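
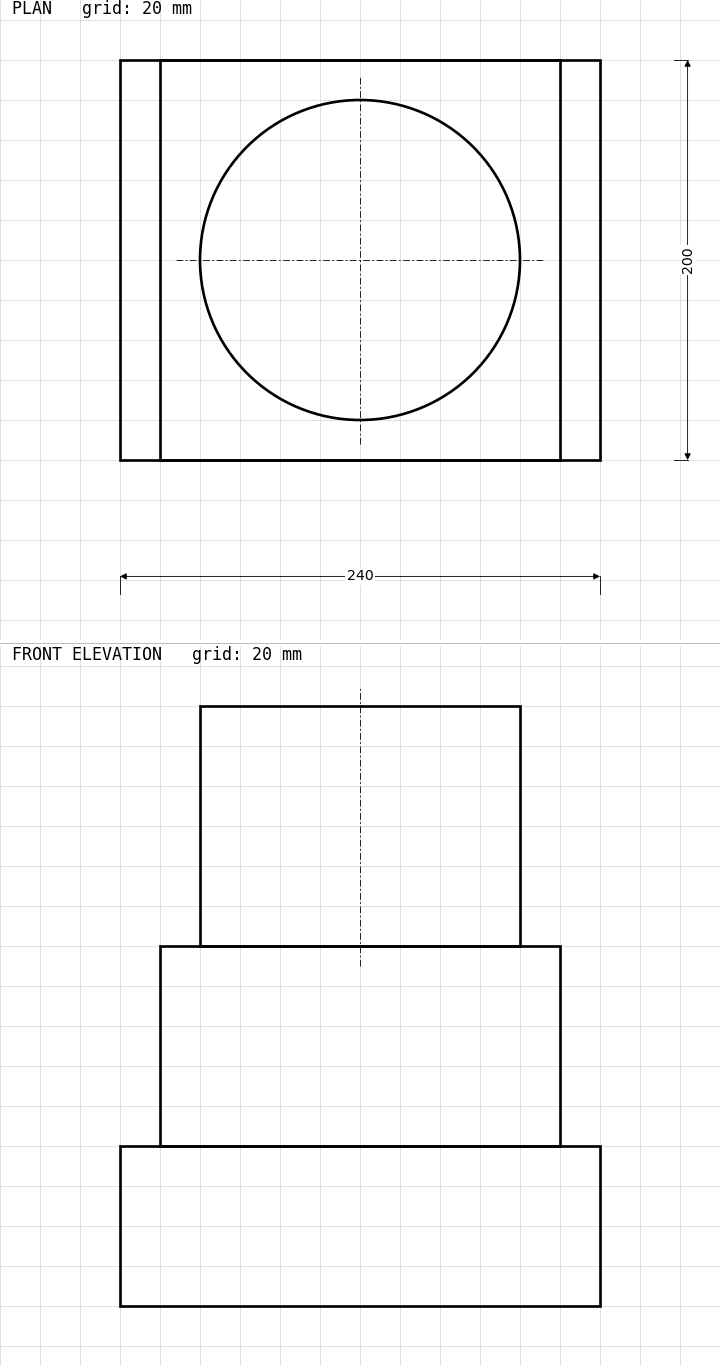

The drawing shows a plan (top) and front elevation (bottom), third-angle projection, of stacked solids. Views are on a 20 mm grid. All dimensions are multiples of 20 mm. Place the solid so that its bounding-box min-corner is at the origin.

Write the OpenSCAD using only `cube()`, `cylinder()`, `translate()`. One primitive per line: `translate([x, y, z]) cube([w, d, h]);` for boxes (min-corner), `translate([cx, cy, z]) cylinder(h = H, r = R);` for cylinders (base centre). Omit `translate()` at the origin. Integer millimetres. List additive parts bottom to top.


cube([240, 200, 80]);
translate([20, 0, 80]) cube([200, 200, 100]);
translate([120, 100, 180]) cylinder(h = 120, r = 80);


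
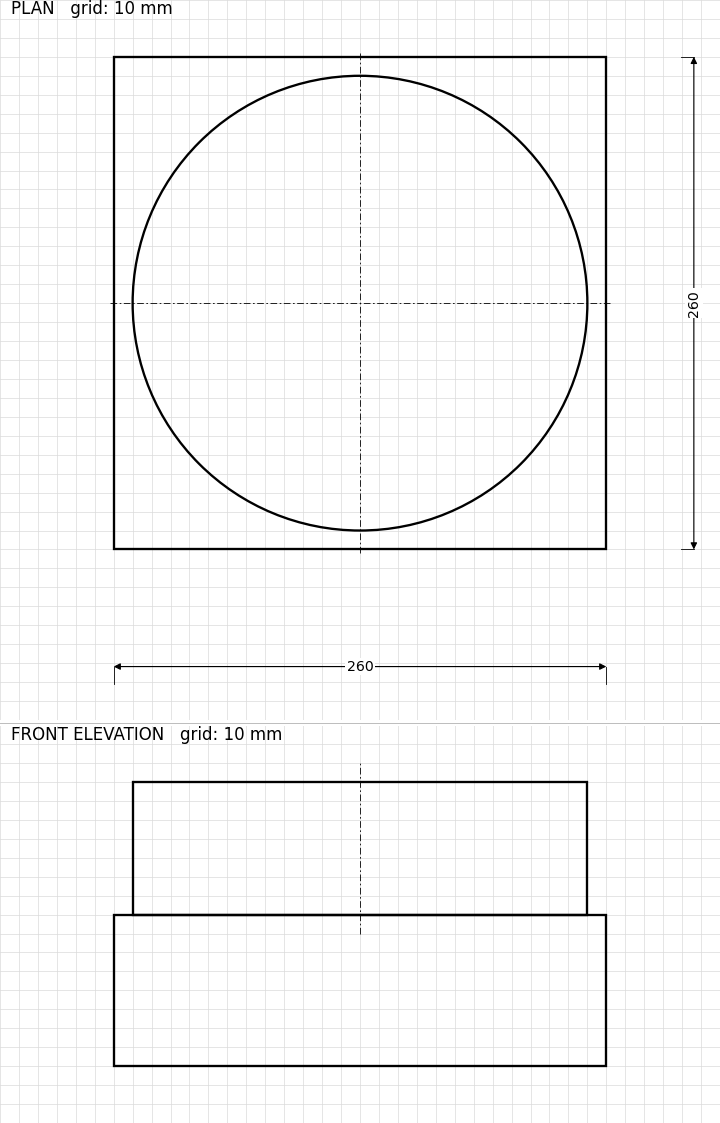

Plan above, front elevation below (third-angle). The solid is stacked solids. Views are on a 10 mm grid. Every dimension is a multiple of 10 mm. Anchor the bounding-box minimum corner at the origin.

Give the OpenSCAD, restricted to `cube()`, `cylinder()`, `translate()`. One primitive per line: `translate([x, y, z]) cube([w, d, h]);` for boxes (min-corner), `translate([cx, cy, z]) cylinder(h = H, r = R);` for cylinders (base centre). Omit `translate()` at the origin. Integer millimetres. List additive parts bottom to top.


cube([260, 260, 80]);
translate([130, 130, 80]) cylinder(h = 70, r = 120);


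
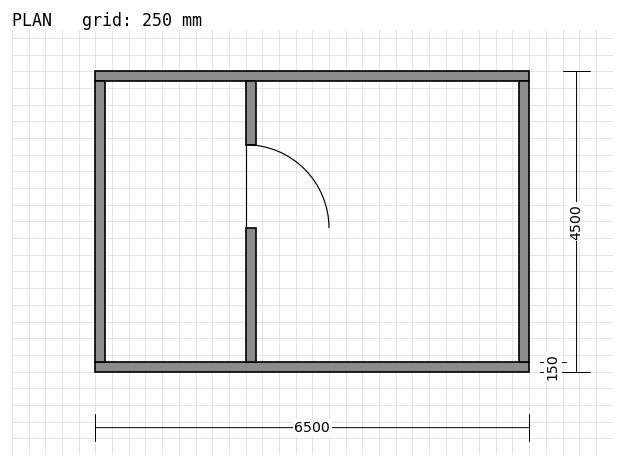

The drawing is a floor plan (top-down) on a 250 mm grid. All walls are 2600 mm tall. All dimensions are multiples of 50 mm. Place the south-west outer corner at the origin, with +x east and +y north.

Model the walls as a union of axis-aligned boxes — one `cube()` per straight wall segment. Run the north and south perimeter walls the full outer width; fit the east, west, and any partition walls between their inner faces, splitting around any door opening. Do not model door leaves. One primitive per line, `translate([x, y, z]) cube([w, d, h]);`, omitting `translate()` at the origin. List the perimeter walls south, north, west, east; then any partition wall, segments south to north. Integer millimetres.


cube([6500, 150, 2600]);
translate([0, 4350, 0]) cube([6500, 150, 2600]);
translate([0, 150, 0]) cube([150, 4200, 2600]);
translate([6350, 150, 0]) cube([150, 4200, 2600]);
translate([2250, 150, 0]) cube([150, 2000, 2600]);
translate([2250, 3400, 0]) cube([150, 950, 2600]);


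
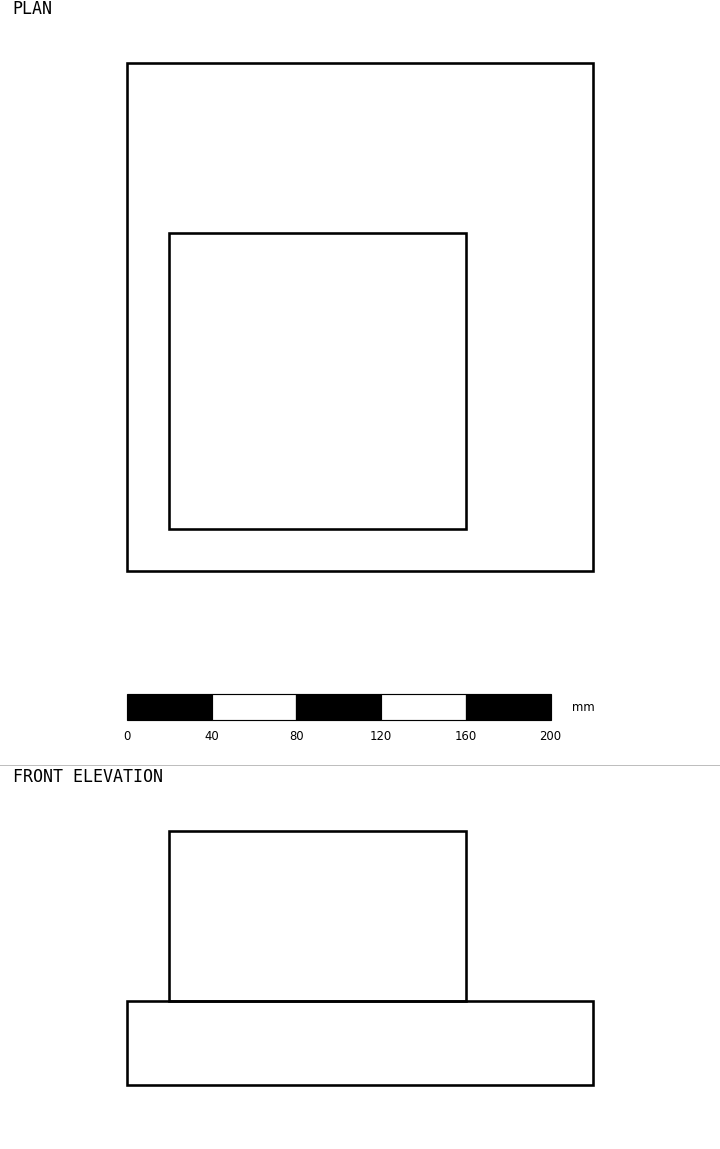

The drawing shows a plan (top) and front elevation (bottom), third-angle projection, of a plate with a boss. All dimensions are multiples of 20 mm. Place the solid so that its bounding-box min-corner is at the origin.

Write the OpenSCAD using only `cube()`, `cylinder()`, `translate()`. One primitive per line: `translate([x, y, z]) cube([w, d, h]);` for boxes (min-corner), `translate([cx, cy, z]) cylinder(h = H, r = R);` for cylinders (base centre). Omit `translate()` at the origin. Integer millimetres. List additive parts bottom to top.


cube([220, 240, 40]);
translate([20, 20, 40]) cube([140, 140, 80]);


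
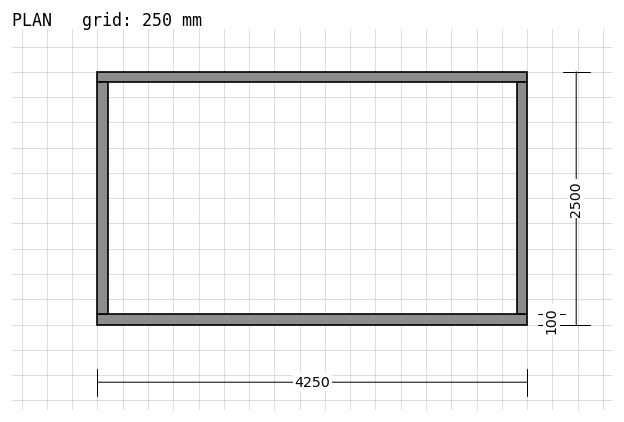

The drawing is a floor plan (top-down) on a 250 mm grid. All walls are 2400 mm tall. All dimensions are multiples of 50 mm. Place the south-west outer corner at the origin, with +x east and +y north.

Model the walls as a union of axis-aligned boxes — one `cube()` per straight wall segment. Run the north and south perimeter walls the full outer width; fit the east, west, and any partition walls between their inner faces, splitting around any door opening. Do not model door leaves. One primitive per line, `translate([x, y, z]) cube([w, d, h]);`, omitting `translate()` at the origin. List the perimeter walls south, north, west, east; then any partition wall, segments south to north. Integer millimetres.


cube([4250, 100, 2400]);
translate([0, 2400, 0]) cube([4250, 100, 2400]);
translate([0, 100, 0]) cube([100, 2300, 2400]);
translate([4150, 100, 0]) cube([100, 2300, 2400]);


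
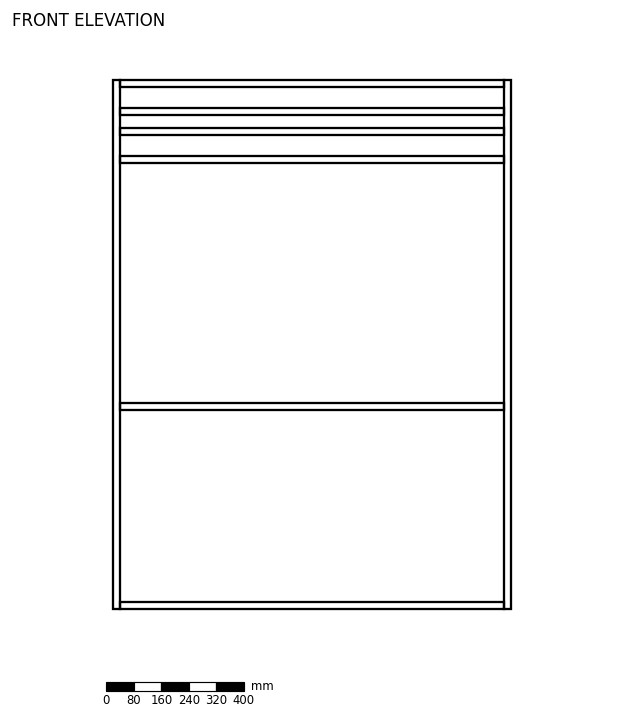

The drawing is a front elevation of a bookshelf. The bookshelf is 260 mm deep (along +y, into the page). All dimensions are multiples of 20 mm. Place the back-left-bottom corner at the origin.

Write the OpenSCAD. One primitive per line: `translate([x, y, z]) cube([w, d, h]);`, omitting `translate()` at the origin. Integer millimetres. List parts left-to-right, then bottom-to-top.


cube([20, 260, 1540]);
translate([20, 0, 0]) cube([1120, 260, 20]);
translate([20, 0, 580]) cube([1120, 260, 20]);
translate([20, 0, 1300]) cube([1120, 260, 20]);
translate([20, 0, 1380]) cube([1120, 260, 20]);
translate([20, 0, 1440]) cube([1120, 260, 20]);
translate([20, 0, 1520]) cube([1120, 260, 20]);
translate([1140, 0, 0]) cube([20, 260, 1540]);


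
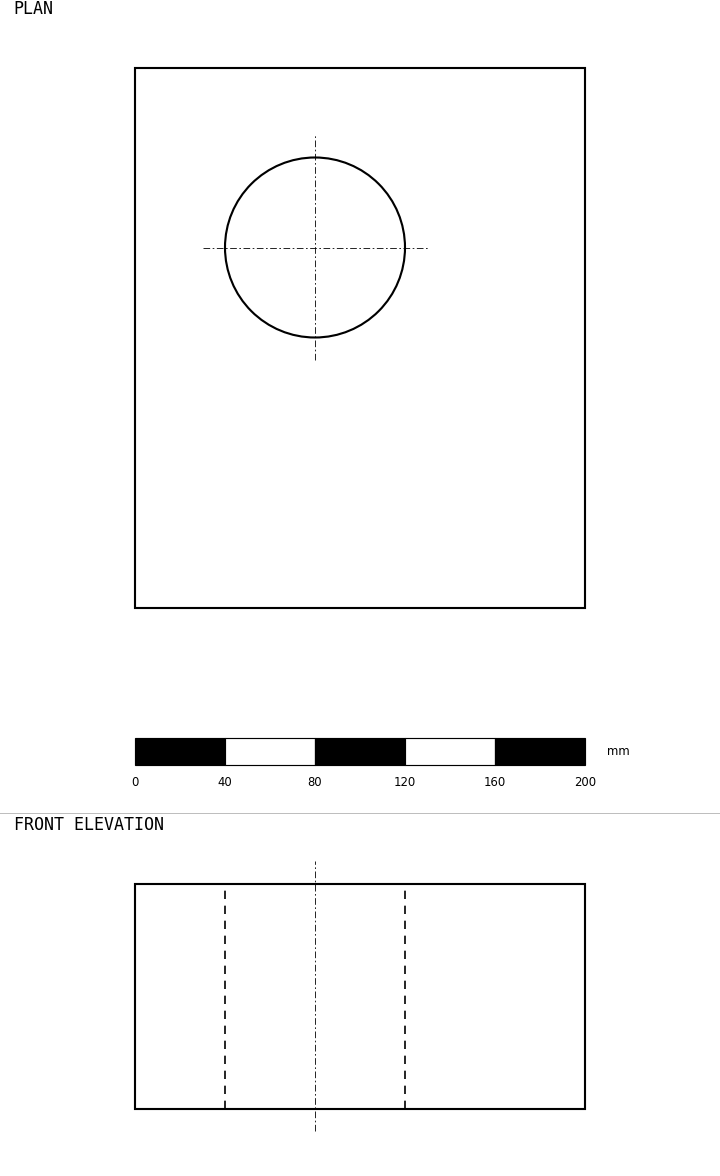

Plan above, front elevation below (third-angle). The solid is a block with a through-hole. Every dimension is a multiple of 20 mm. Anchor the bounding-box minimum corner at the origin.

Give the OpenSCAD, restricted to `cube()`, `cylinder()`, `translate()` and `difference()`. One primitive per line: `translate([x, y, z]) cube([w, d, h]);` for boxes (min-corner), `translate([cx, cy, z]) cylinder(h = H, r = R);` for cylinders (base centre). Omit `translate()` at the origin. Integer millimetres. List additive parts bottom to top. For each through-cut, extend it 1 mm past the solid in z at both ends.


difference() {
  cube([200, 240, 100]);
  translate([80, 160, -1]) cylinder(h = 102, r = 40);
}


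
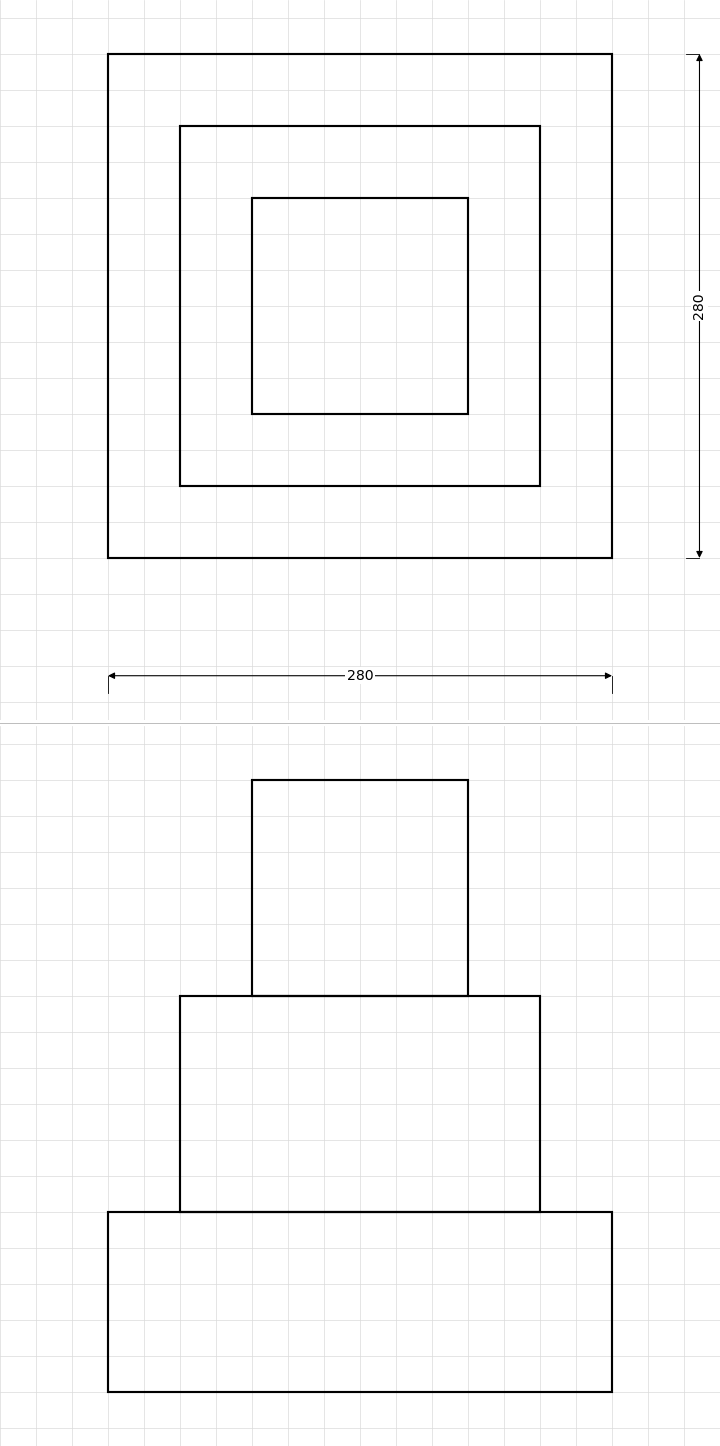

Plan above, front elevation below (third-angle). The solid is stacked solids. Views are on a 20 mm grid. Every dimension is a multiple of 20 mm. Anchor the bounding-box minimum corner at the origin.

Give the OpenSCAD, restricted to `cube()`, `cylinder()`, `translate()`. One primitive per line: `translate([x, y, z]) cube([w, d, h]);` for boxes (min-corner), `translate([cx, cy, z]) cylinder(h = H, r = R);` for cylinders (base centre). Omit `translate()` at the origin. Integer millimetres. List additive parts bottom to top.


cube([280, 280, 100]);
translate([40, 40, 100]) cube([200, 200, 120]);
translate([80, 80, 220]) cube([120, 120, 120]);


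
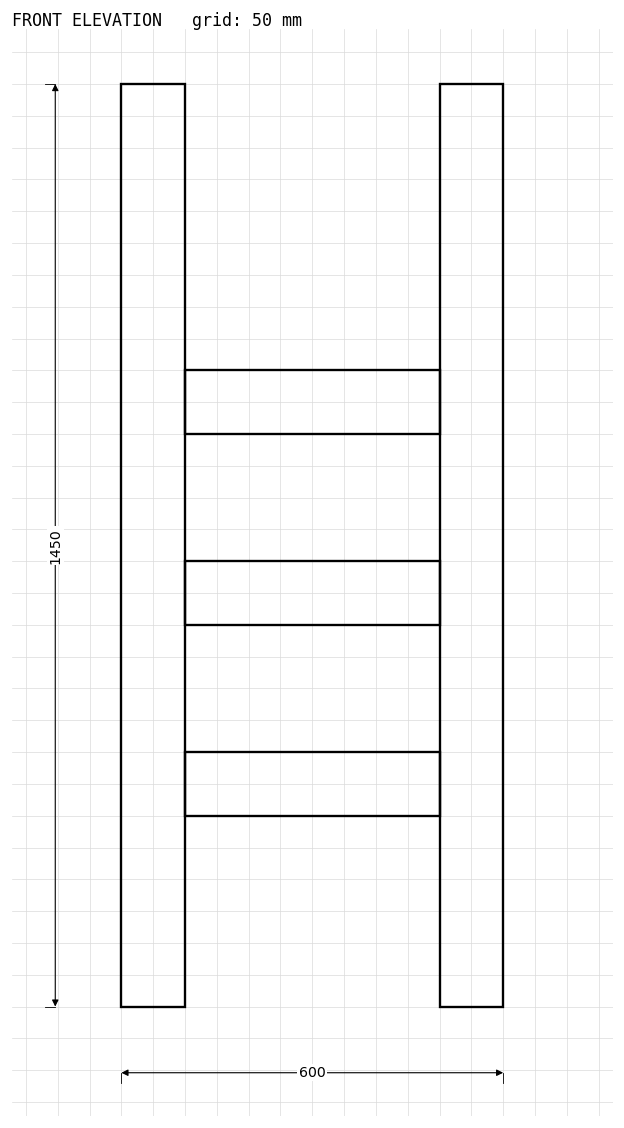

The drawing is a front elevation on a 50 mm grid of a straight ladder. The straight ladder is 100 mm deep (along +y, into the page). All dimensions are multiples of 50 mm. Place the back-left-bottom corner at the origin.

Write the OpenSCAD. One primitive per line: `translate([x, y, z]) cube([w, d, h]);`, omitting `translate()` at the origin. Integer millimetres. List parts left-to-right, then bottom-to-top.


cube([100, 100, 1450]);
translate([100, 0, 300]) cube([400, 100, 100]);
translate([100, 0, 600]) cube([400, 100, 100]);
translate([100, 0, 900]) cube([400, 100, 100]);
translate([500, 0, 0]) cube([100, 100, 1450]);


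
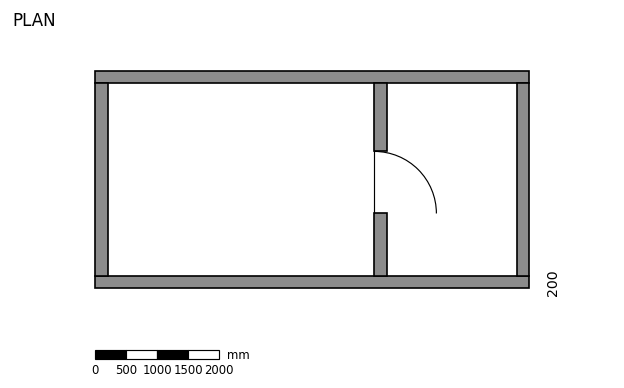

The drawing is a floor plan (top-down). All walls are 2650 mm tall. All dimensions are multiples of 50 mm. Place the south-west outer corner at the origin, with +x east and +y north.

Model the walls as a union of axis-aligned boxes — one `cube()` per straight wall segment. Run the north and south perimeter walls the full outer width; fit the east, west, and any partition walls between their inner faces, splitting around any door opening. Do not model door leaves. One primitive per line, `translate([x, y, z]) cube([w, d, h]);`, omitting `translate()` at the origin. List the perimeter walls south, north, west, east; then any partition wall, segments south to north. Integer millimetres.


cube([7000, 200, 2650]);
translate([0, 3300, 0]) cube([7000, 200, 2650]);
translate([0, 200, 0]) cube([200, 3100, 2650]);
translate([6800, 200, 0]) cube([200, 3100, 2650]);
translate([4500, 200, 0]) cube([200, 1000, 2650]);
translate([4500, 2200, 0]) cube([200, 1100, 2650]);


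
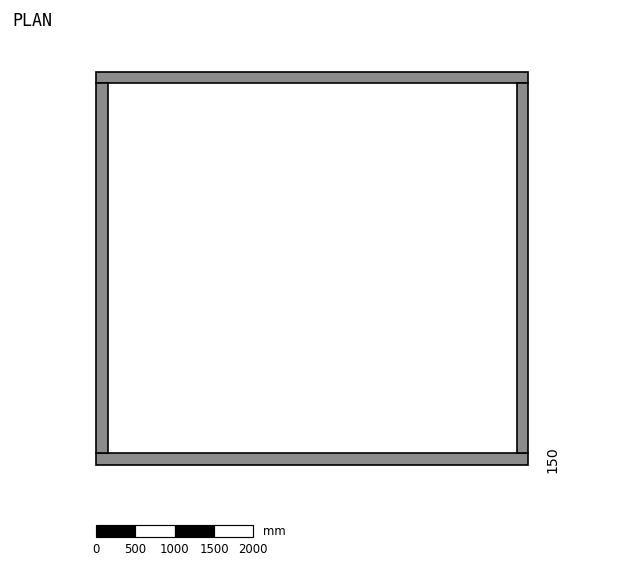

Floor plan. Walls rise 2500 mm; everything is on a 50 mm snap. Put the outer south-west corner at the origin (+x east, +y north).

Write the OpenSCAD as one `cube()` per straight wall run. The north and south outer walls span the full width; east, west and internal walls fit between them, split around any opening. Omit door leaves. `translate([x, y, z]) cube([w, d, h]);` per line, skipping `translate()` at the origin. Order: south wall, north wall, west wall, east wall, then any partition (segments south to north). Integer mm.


cube([5500, 150, 2500]);
translate([0, 4850, 0]) cube([5500, 150, 2500]);
translate([0, 150, 0]) cube([150, 4700, 2500]);
translate([5350, 150, 0]) cube([150, 4700, 2500]);


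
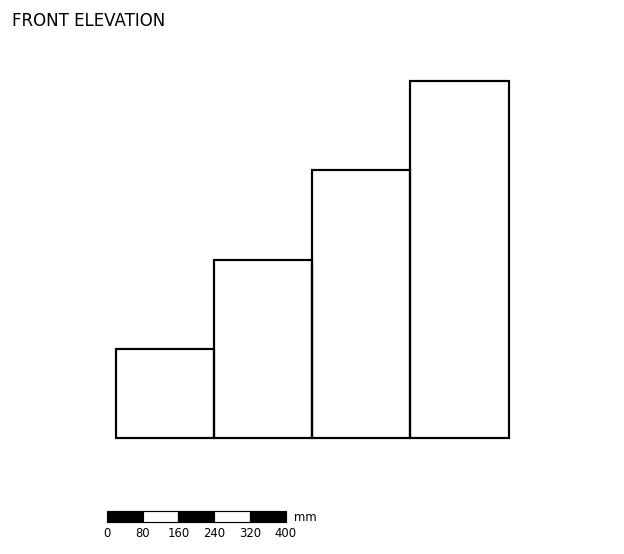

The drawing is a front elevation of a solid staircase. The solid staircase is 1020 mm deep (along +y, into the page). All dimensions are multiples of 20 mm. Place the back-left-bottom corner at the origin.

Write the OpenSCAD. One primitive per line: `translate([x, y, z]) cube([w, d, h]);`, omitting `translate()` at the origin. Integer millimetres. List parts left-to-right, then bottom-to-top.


cube([220, 1020, 200]);
translate([220, 0, 0]) cube([220, 1020, 400]);
translate([440, 0, 0]) cube([220, 1020, 600]);
translate([660, 0, 0]) cube([220, 1020, 800]);


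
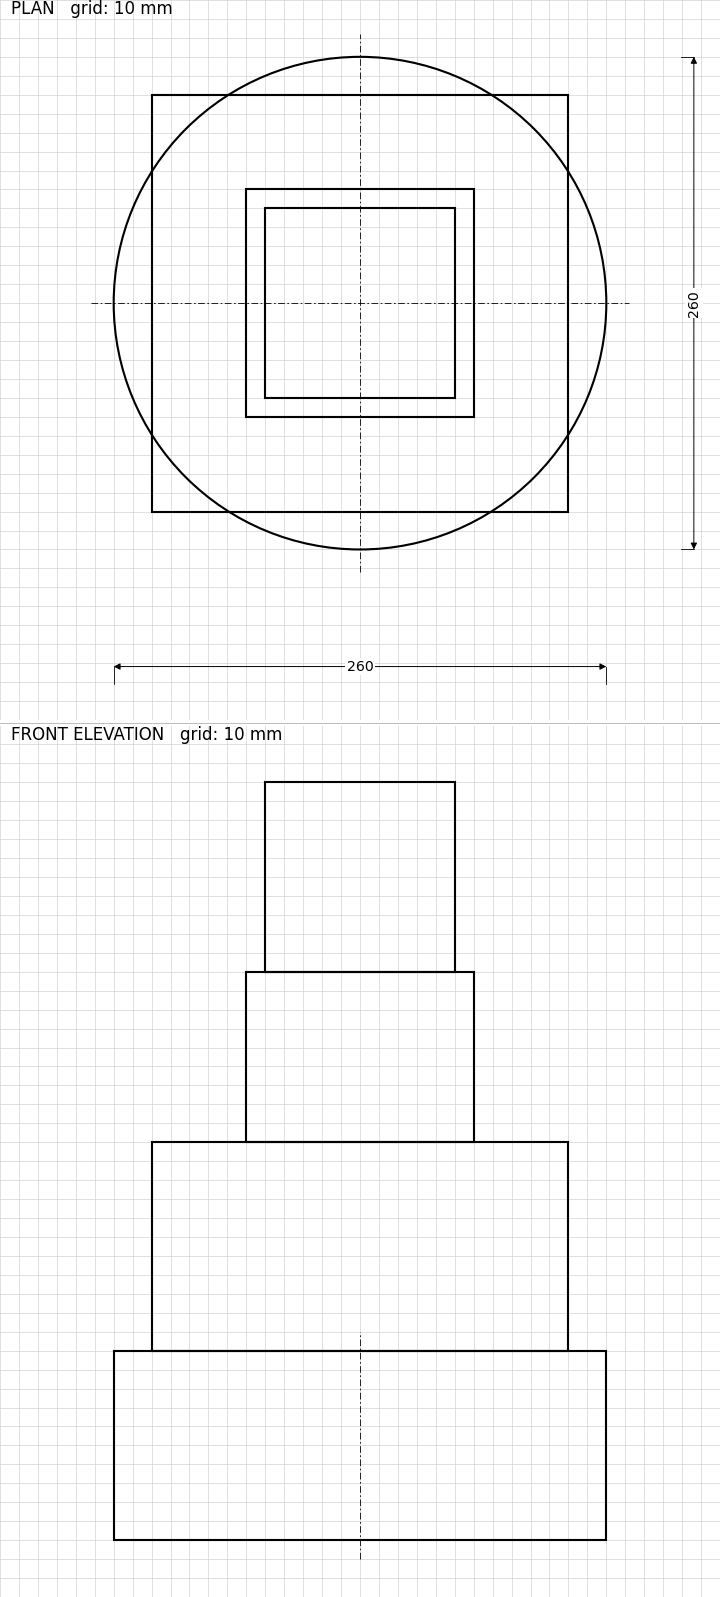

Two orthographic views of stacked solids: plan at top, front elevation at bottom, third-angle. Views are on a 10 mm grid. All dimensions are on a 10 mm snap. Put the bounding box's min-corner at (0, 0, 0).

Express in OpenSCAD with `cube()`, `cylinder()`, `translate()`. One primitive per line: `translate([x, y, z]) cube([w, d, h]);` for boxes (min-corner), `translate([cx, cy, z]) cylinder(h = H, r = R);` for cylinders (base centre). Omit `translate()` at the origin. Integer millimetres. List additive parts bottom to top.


translate([130, 130, 0]) cylinder(h = 100, r = 130);
translate([20, 20, 100]) cube([220, 220, 110]);
translate([70, 70, 210]) cube([120, 120, 90]);
translate([80, 80, 300]) cube([100, 100, 100]);


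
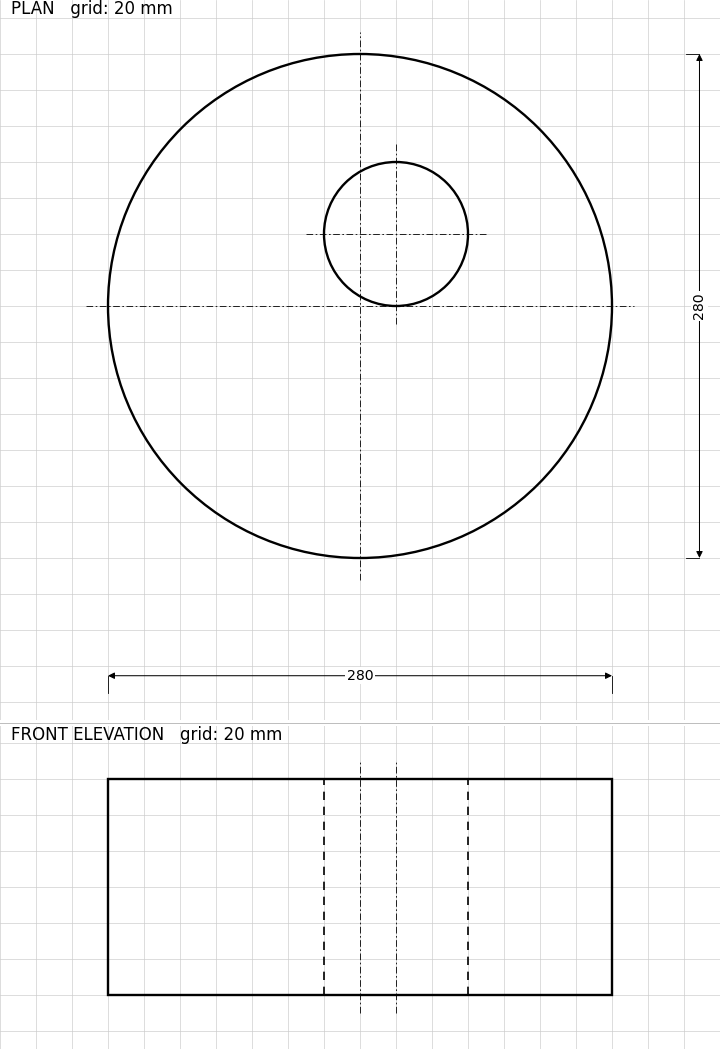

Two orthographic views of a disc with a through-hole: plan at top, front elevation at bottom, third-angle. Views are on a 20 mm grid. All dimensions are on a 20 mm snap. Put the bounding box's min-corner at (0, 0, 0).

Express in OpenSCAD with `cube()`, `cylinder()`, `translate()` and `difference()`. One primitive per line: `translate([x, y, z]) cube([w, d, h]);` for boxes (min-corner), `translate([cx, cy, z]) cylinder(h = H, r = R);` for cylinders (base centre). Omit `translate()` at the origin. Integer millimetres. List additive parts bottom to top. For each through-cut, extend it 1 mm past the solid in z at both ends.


difference() {
  translate([140, 140, 0]) cylinder(h = 120, r = 140);
  translate([160, 180, -1]) cylinder(h = 122, r = 40);
}


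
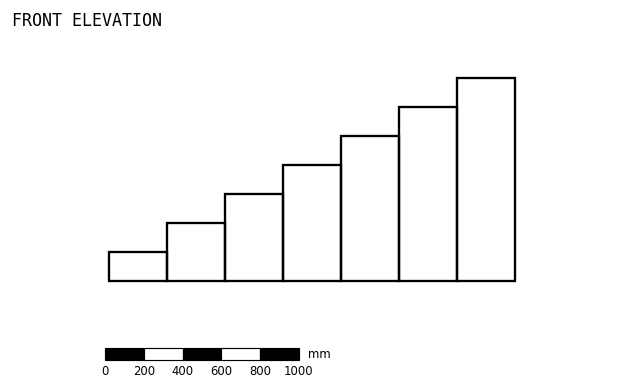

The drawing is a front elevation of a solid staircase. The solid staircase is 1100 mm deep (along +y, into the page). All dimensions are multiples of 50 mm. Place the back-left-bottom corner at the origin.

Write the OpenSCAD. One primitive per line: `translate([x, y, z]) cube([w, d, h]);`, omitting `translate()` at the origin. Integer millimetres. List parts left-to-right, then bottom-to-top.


cube([300, 1100, 150]);
translate([300, 0, 0]) cube([300, 1100, 300]);
translate([600, 0, 0]) cube([300, 1100, 450]);
translate([900, 0, 0]) cube([300, 1100, 600]);
translate([1200, 0, 0]) cube([300, 1100, 750]);
translate([1500, 0, 0]) cube([300, 1100, 900]);
translate([1800, 0, 0]) cube([300, 1100, 1050]);


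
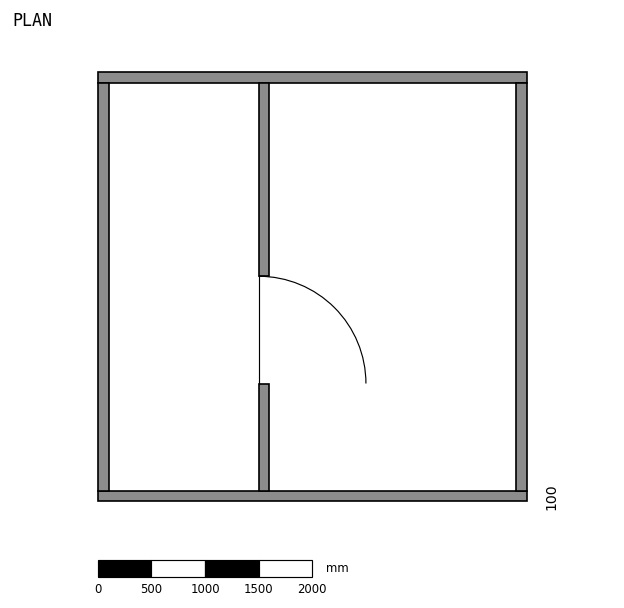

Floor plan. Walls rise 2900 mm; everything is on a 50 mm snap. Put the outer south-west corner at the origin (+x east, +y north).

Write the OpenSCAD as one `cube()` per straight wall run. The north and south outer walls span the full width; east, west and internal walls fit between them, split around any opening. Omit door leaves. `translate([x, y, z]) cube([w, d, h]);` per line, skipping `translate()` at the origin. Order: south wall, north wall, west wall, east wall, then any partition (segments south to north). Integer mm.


cube([4000, 100, 2900]);
translate([0, 3900, 0]) cube([4000, 100, 2900]);
translate([0, 100, 0]) cube([100, 3800, 2900]);
translate([3900, 100, 0]) cube([100, 3800, 2900]);
translate([1500, 100, 0]) cube([100, 1000, 2900]);
translate([1500, 2100, 0]) cube([100, 1800, 2900]);


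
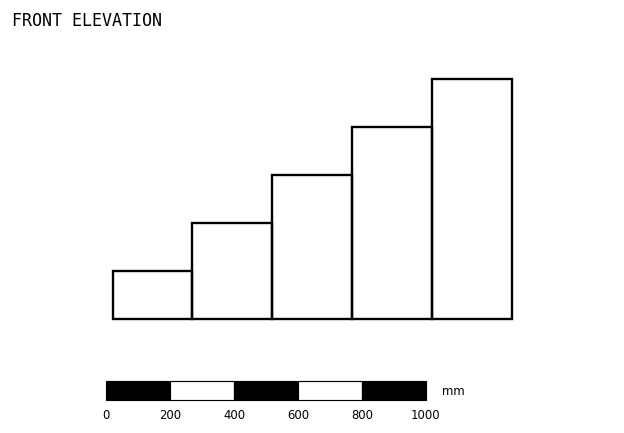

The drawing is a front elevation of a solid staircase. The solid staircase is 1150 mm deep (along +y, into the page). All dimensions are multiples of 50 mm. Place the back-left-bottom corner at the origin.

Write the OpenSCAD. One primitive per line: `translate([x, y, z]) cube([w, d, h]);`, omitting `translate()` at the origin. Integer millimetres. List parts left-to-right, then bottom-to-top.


cube([250, 1150, 150]);
translate([250, 0, 0]) cube([250, 1150, 300]);
translate([500, 0, 0]) cube([250, 1150, 450]);
translate([750, 0, 0]) cube([250, 1150, 600]);
translate([1000, 0, 0]) cube([250, 1150, 750]);


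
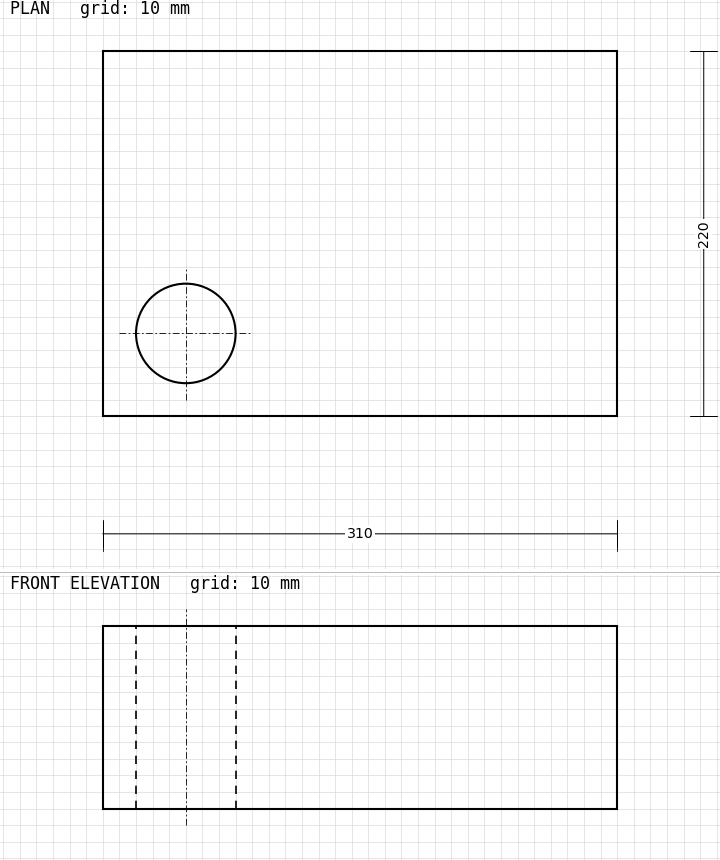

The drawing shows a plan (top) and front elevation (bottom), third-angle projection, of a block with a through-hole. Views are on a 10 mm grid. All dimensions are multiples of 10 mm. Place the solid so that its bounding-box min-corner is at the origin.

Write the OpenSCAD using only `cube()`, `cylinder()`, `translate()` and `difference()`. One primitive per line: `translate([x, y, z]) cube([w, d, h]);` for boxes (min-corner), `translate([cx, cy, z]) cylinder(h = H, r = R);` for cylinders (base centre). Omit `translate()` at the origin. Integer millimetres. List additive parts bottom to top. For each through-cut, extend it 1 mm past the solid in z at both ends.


difference() {
  cube([310, 220, 110]);
  translate([50, 50, -1]) cylinder(h = 112, r = 30);
}


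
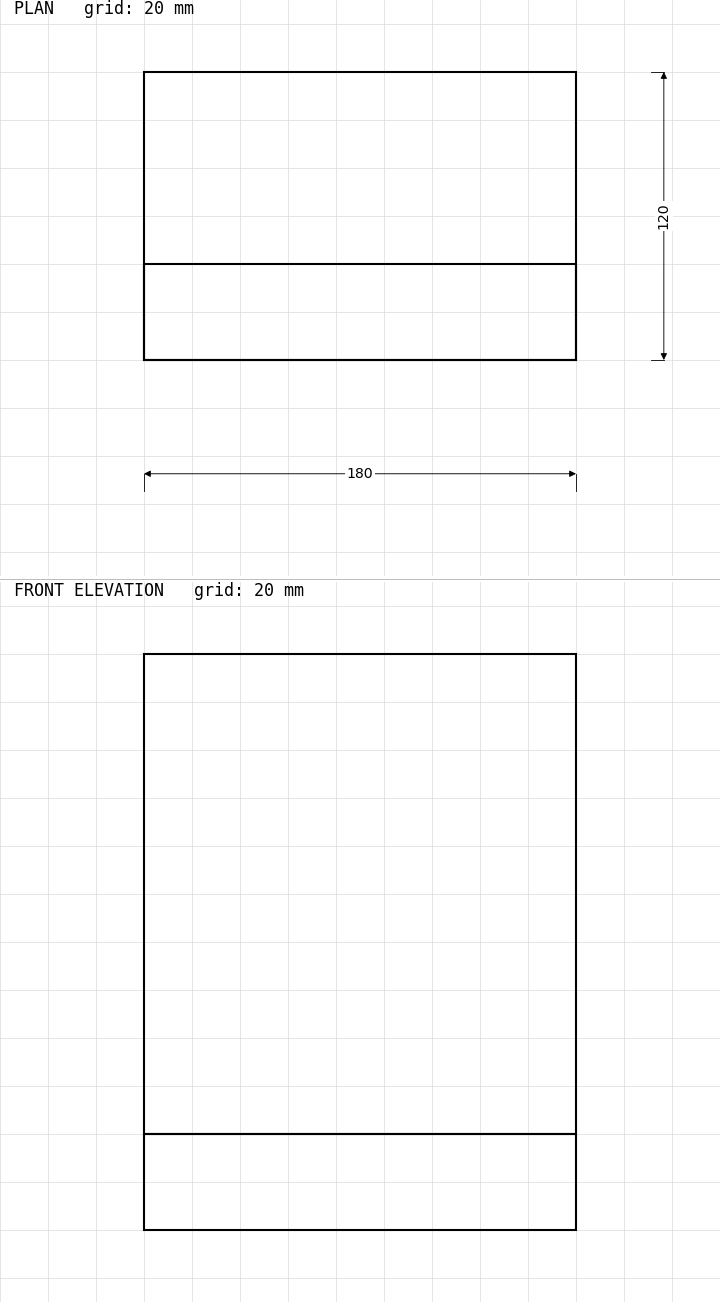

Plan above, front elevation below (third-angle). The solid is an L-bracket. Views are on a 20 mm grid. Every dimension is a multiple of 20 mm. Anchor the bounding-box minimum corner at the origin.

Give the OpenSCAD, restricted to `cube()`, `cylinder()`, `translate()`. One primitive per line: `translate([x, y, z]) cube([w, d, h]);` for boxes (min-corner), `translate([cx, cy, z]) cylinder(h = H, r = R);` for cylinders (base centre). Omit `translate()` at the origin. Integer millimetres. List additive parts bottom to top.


cube([180, 120, 40]);
translate([0, 0, 40]) cube([180, 40, 200]);


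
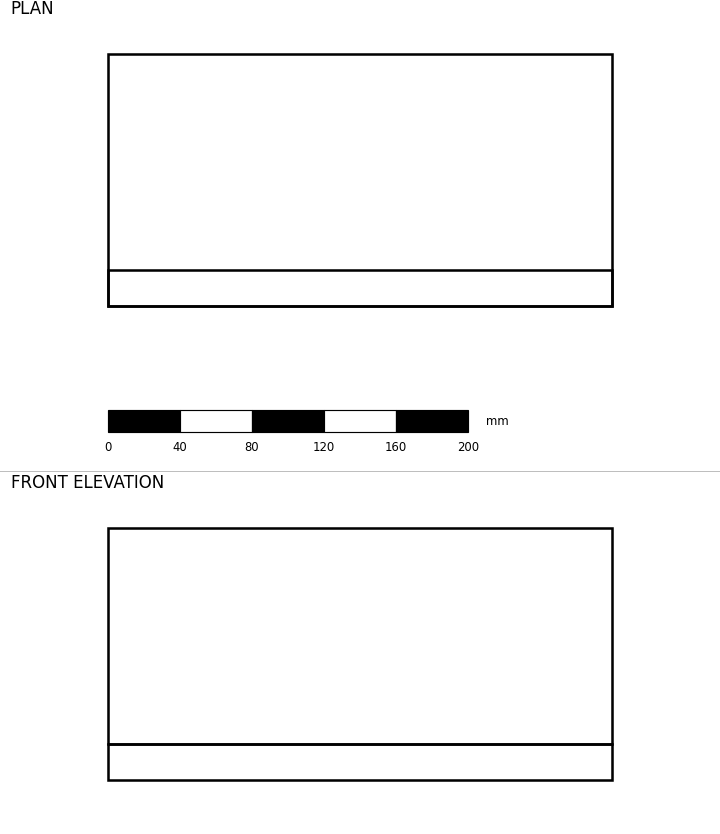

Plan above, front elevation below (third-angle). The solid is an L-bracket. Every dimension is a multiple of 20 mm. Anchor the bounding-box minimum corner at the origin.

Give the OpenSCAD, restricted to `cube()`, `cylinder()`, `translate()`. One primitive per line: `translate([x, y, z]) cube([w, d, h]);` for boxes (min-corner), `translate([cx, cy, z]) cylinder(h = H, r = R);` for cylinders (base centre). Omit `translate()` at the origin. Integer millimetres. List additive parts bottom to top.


cube([280, 140, 20]);
translate([0, 0, 20]) cube([280, 20, 120]);


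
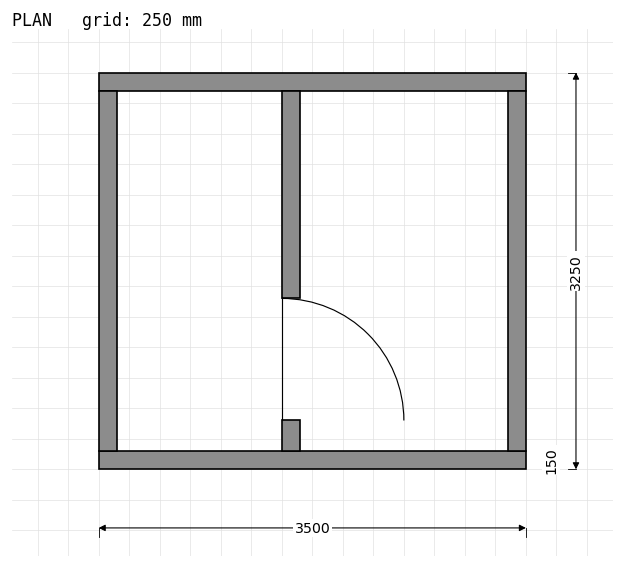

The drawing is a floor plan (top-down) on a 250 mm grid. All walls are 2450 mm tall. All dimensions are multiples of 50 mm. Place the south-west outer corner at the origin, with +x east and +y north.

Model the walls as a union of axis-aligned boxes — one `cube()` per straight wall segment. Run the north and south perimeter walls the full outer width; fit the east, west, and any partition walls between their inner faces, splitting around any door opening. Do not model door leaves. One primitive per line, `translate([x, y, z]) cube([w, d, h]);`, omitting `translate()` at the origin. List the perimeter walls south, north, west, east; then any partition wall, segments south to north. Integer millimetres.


cube([3500, 150, 2450]);
translate([0, 3100, 0]) cube([3500, 150, 2450]);
translate([0, 150, 0]) cube([150, 2950, 2450]);
translate([3350, 150, 0]) cube([150, 2950, 2450]);
translate([1500, 150, 0]) cube([150, 250, 2450]);
translate([1500, 1400, 0]) cube([150, 1700, 2450]);


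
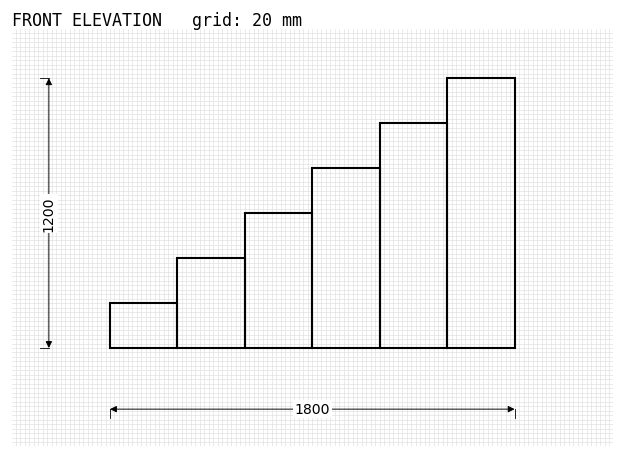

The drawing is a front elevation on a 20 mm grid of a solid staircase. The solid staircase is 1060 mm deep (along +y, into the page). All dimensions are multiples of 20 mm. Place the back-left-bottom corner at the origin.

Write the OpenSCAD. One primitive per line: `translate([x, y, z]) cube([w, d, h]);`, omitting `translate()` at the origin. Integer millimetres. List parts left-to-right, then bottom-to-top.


cube([300, 1060, 200]);
translate([300, 0, 0]) cube([300, 1060, 400]);
translate([600, 0, 0]) cube([300, 1060, 600]);
translate([900, 0, 0]) cube([300, 1060, 800]);
translate([1200, 0, 0]) cube([300, 1060, 1000]);
translate([1500, 0, 0]) cube([300, 1060, 1200]);


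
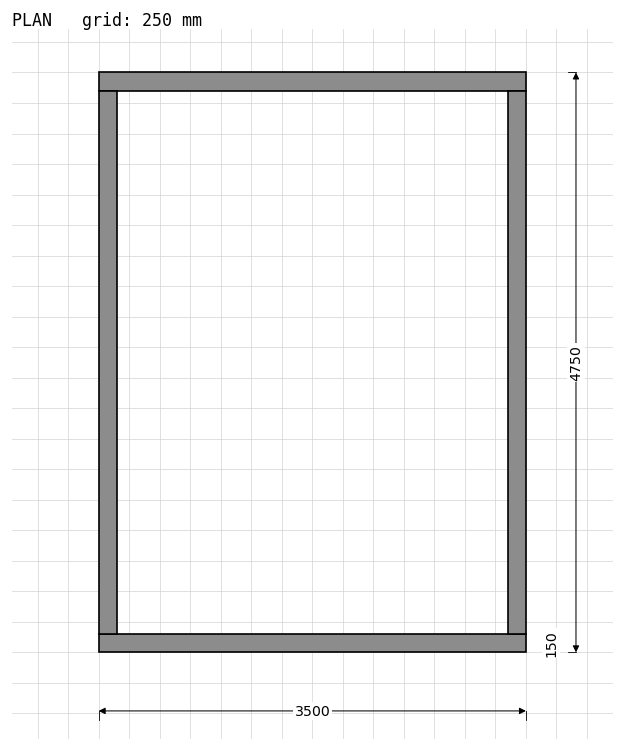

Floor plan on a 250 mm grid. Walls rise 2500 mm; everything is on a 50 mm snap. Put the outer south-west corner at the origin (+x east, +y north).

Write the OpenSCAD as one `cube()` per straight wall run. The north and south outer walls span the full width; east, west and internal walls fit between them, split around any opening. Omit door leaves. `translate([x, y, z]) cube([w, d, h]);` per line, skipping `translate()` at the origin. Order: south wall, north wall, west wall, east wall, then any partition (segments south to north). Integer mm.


cube([3500, 150, 2500]);
translate([0, 4600, 0]) cube([3500, 150, 2500]);
translate([0, 150, 0]) cube([150, 4450, 2500]);
translate([3350, 150, 0]) cube([150, 4450, 2500]);


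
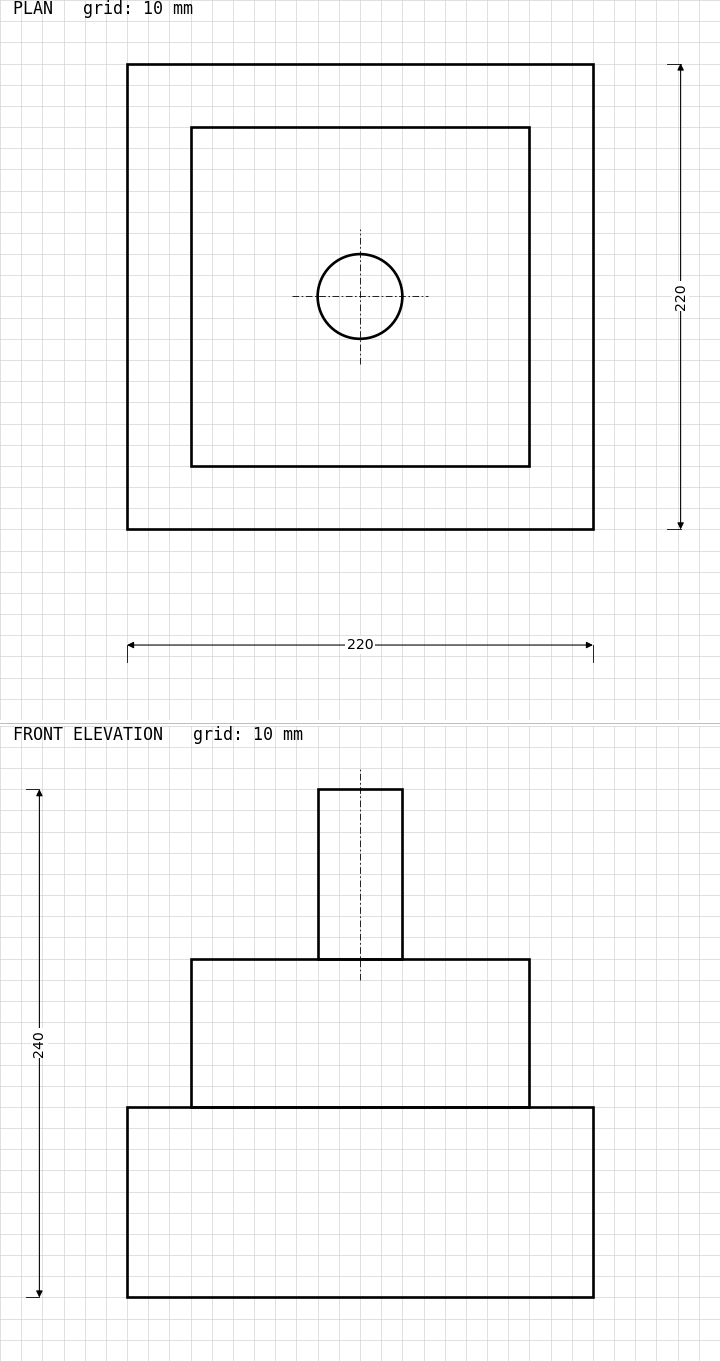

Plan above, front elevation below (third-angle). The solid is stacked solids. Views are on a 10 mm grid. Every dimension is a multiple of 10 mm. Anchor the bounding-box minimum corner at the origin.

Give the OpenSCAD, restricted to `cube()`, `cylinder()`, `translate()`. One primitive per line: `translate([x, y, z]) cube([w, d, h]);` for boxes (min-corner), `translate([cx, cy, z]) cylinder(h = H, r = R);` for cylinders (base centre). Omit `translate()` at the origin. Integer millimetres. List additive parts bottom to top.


cube([220, 220, 90]);
translate([30, 30, 90]) cube([160, 160, 70]);
translate([110, 110, 160]) cylinder(h = 80, r = 20);


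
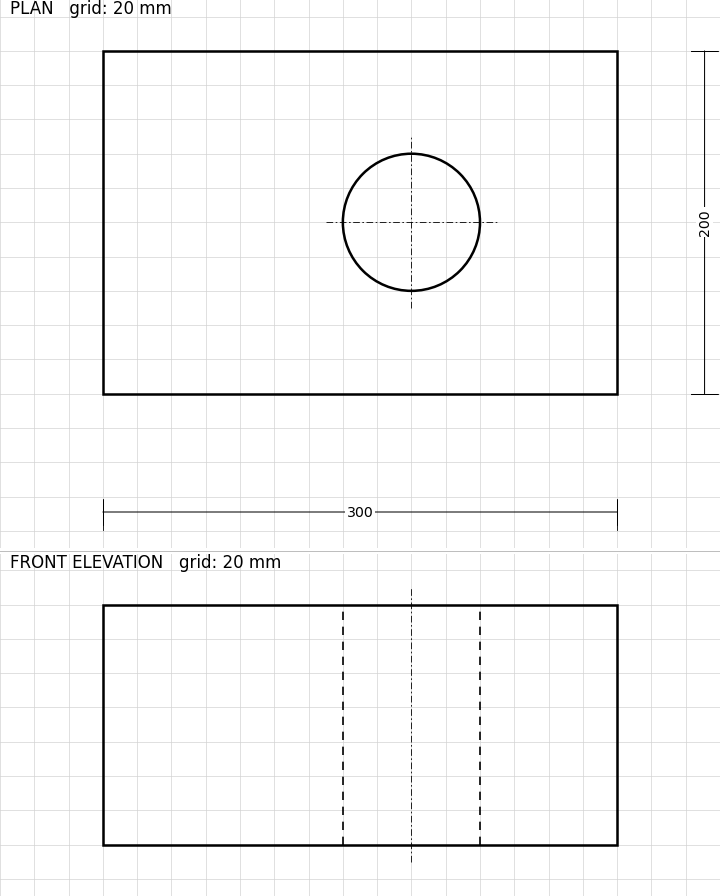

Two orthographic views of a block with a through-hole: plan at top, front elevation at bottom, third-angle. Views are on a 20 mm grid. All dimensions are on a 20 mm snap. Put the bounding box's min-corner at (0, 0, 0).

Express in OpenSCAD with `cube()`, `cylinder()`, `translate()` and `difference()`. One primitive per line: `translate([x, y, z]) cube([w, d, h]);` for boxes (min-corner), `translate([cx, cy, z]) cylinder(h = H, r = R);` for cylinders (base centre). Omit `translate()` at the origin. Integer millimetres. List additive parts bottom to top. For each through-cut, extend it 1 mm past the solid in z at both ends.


difference() {
  cube([300, 200, 140]);
  translate([180, 100, -1]) cylinder(h = 142, r = 40);
}


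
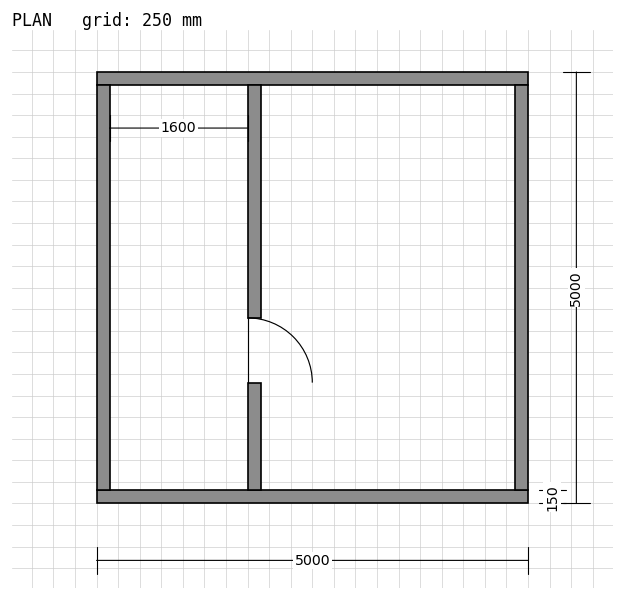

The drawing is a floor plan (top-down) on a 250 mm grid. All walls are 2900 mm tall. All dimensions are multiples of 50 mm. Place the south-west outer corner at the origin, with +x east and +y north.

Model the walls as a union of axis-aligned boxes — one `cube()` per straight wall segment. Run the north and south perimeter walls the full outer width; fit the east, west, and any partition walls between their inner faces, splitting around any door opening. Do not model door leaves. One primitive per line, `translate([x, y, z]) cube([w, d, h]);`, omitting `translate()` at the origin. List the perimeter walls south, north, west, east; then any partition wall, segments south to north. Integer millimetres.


cube([5000, 150, 2900]);
translate([0, 4850, 0]) cube([5000, 150, 2900]);
translate([0, 150, 0]) cube([150, 4700, 2900]);
translate([4850, 150, 0]) cube([150, 4700, 2900]);
translate([1750, 150, 0]) cube([150, 1250, 2900]);
translate([1750, 2150, 0]) cube([150, 2700, 2900]);


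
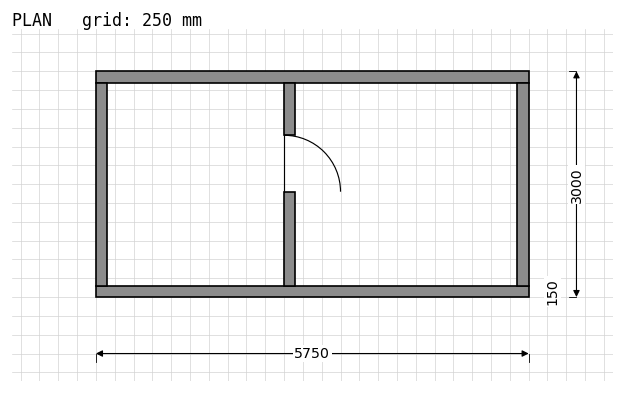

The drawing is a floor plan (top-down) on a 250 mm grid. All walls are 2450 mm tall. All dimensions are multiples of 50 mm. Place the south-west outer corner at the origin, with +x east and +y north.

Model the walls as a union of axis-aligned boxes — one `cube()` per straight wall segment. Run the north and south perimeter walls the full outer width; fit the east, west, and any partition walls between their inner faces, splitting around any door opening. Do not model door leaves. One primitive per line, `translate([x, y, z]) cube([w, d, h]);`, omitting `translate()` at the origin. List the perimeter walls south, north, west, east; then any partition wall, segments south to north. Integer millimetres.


cube([5750, 150, 2450]);
translate([0, 2850, 0]) cube([5750, 150, 2450]);
translate([0, 150, 0]) cube([150, 2700, 2450]);
translate([5600, 150, 0]) cube([150, 2700, 2450]);
translate([2500, 150, 0]) cube([150, 1250, 2450]);
translate([2500, 2150, 0]) cube([150, 700, 2450]);


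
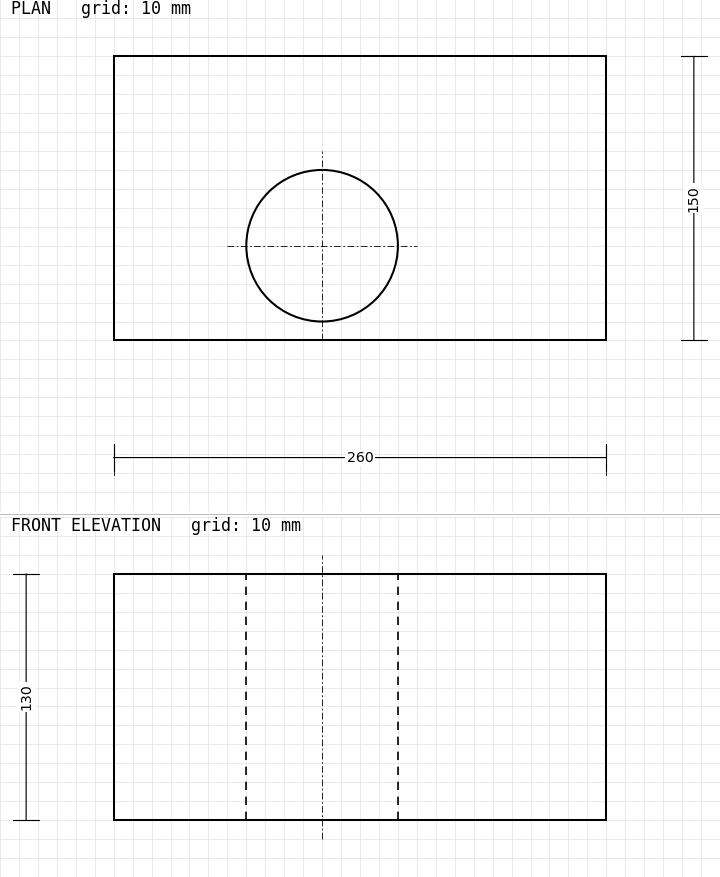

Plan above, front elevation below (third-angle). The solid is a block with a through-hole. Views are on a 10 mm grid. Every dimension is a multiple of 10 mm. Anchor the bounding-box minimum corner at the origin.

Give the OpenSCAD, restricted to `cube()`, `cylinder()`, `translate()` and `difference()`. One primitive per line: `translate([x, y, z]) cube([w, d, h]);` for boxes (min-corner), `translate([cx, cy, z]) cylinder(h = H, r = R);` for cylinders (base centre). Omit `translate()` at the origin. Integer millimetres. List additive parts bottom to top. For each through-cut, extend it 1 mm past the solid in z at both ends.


difference() {
  cube([260, 150, 130]);
  translate([110, 50, -1]) cylinder(h = 132, r = 40);
}


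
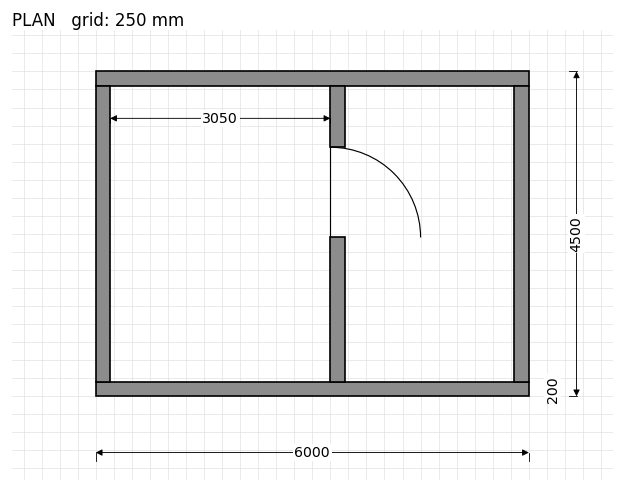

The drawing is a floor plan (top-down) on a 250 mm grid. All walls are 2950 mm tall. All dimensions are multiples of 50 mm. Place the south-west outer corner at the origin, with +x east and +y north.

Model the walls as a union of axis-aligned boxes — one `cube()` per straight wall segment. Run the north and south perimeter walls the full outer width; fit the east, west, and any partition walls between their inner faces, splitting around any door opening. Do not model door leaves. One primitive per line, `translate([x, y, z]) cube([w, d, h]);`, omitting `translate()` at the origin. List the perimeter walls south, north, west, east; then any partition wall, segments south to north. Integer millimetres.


cube([6000, 200, 2950]);
translate([0, 4300, 0]) cube([6000, 200, 2950]);
translate([0, 200, 0]) cube([200, 4100, 2950]);
translate([5800, 200, 0]) cube([200, 4100, 2950]);
translate([3250, 200, 0]) cube([200, 2000, 2950]);
translate([3250, 3450, 0]) cube([200, 850, 2950]);


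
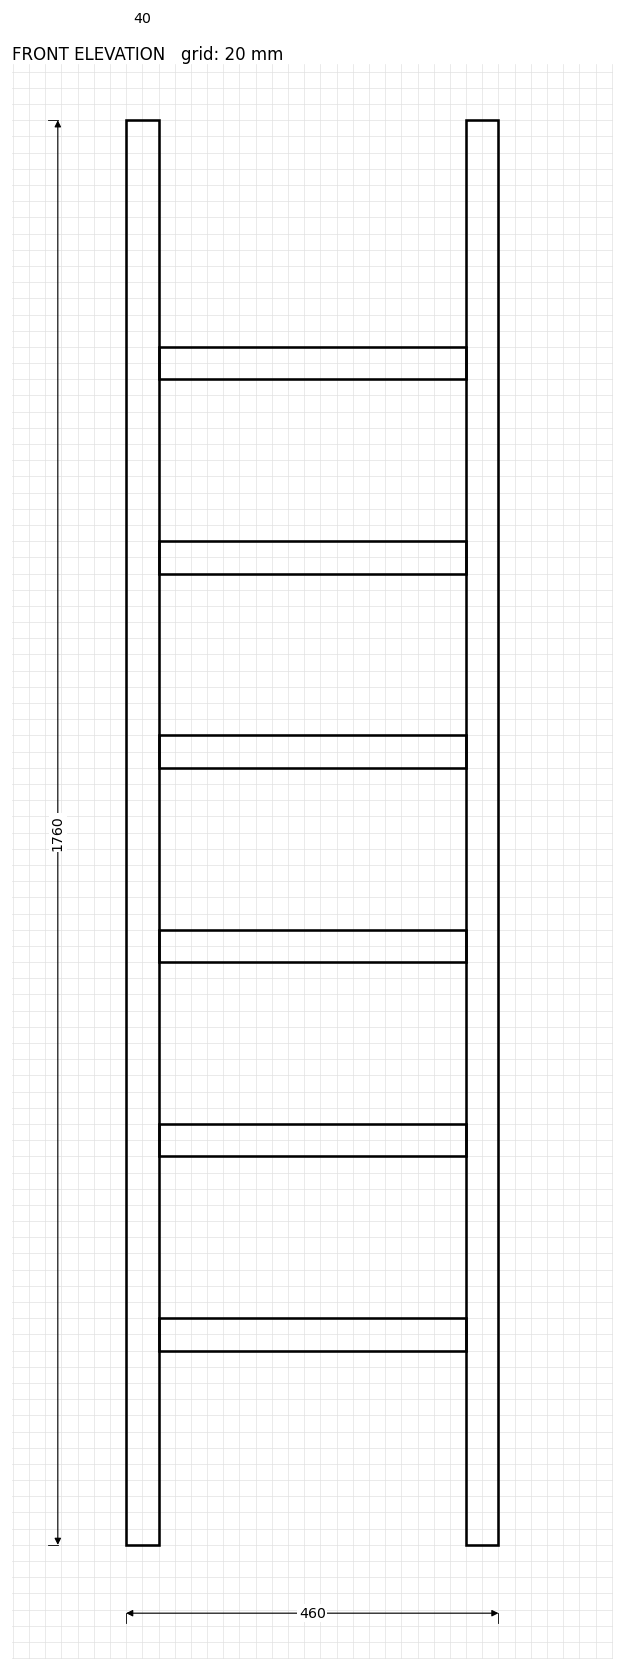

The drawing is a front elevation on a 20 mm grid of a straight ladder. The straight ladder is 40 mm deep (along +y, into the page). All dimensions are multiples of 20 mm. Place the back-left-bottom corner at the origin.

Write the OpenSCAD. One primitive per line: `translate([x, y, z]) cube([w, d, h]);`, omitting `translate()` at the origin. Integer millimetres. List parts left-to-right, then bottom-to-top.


cube([40, 40, 1760]);
translate([40, 0, 240]) cube([380, 40, 40]);
translate([40, 0, 480]) cube([380, 40, 40]);
translate([40, 0, 720]) cube([380, 40, 40]);
translate([40, 0, 960]) cube([380, 40, 40]);
translate([40, 0, 1200]) cube([380, 40, 40]);
translate([40, 0, 1440]) cube([380, 40, 40]);
translate([420, 0, 0]) cube([40, 40, 1760]);


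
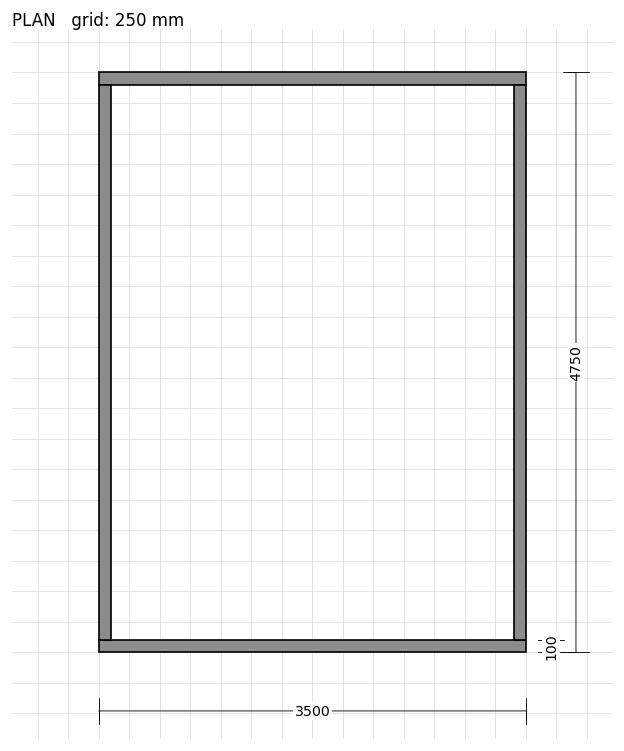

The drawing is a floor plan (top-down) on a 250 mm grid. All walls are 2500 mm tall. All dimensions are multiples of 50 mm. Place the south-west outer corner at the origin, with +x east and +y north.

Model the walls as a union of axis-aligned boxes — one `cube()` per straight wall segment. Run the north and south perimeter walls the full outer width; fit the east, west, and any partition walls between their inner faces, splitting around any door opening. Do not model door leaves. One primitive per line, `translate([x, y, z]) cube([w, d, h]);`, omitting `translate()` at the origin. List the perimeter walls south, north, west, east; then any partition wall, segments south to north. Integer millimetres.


cube([3500, 100, 2500]);
translate([0, 4650, 0]) cube([3500, 100, 2500]);
translate([0, 100, 0]) cube([100, 4550, 2500]);
translate([3400, 100, 0]) cube([100, 4550, 2500]);


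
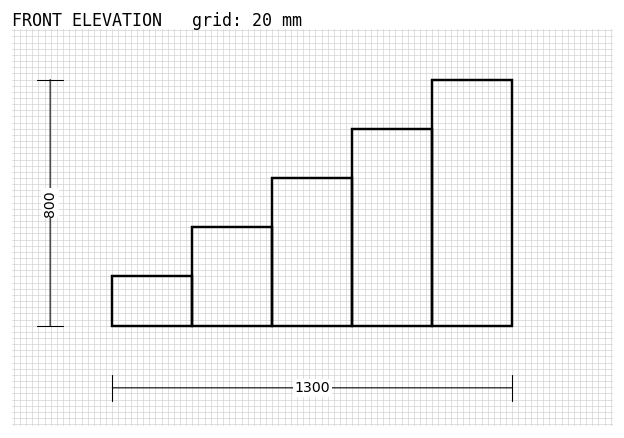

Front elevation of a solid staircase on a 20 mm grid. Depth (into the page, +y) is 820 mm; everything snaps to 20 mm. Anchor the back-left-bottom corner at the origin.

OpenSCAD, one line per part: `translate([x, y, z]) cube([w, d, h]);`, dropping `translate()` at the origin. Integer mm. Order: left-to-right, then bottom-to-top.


cube([260, 820, 160]);
translate([260, 0, 0]) cube([260, 820, 320]);
translate([520, 0, 0]) cube([260, 820, 480]);
translate([780, 0, 0]) cube([260, 820, 640]);
translate([1040, 0, 0]) cube([260, 820, 800]);


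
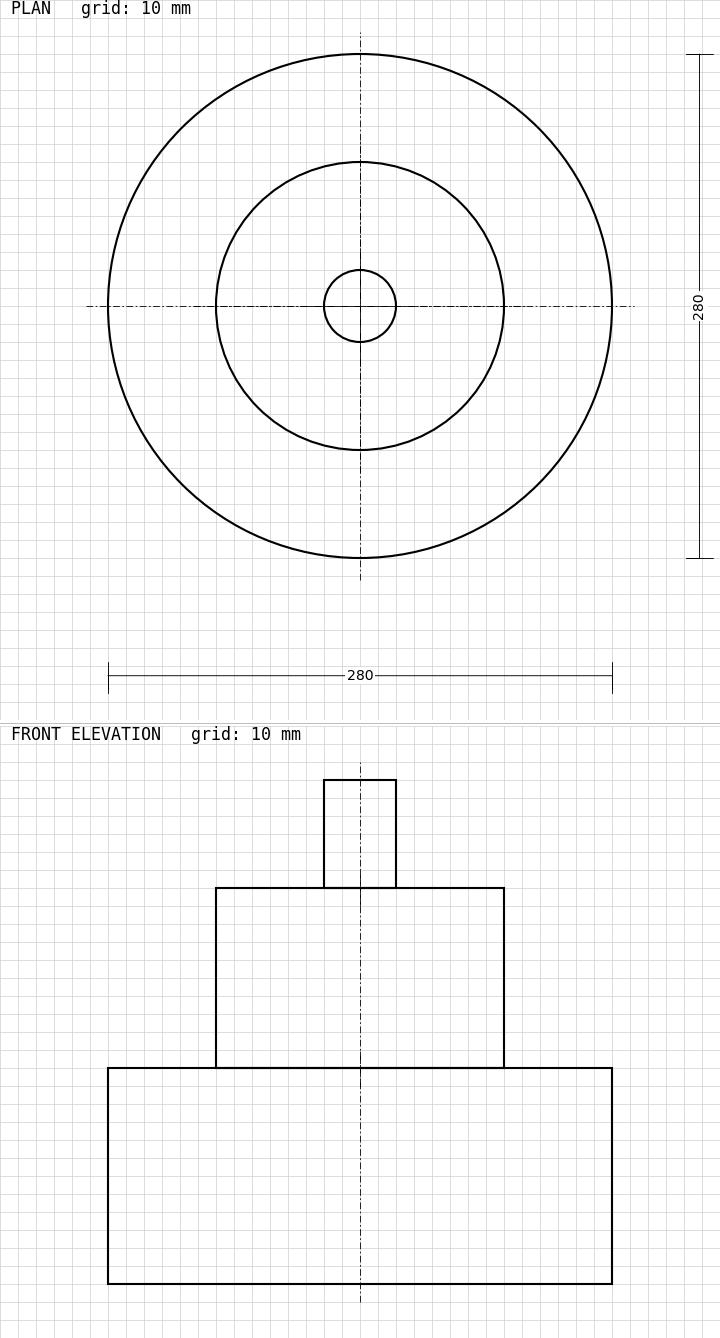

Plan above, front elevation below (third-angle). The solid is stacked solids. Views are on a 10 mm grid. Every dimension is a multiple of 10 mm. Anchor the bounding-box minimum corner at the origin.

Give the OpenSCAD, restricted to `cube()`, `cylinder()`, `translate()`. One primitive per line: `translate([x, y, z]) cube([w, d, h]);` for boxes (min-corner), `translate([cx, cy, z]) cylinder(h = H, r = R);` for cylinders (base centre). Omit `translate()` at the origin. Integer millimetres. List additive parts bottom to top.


translate([140, 140, 0]) cylinder(h = 120, r = 140);
translate([140, 140, 120]) cylinder(h = 100, r = 80);
translate([140, 140, 220]) cylinder(h = 60, r = 20);


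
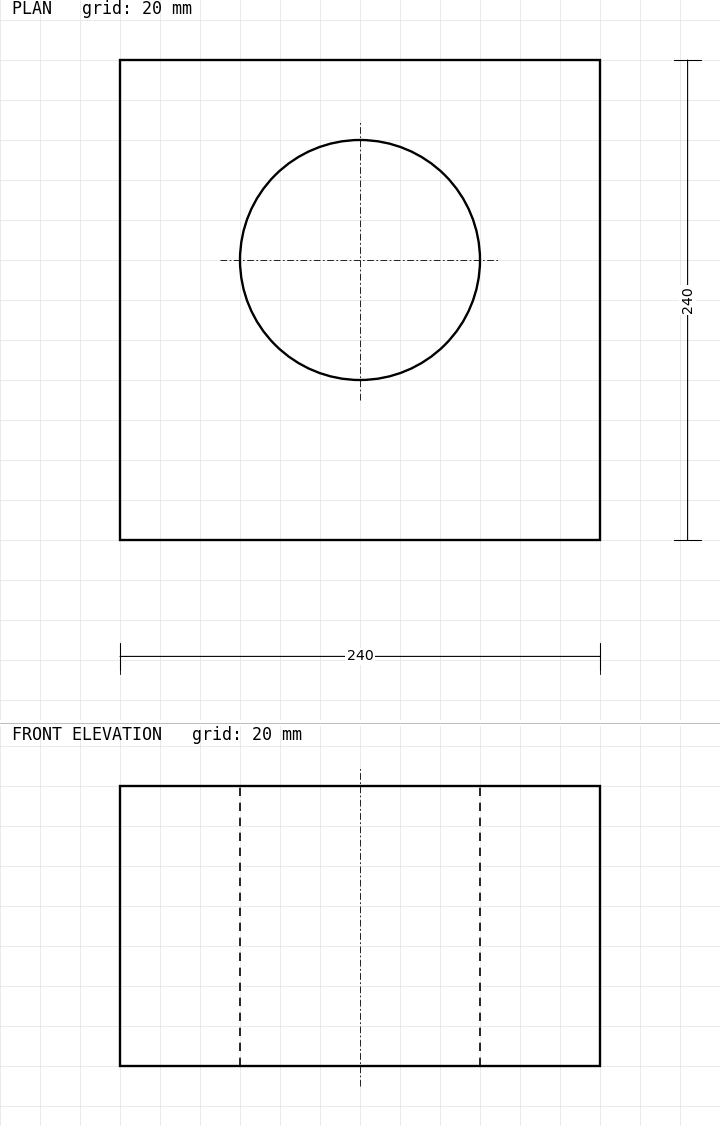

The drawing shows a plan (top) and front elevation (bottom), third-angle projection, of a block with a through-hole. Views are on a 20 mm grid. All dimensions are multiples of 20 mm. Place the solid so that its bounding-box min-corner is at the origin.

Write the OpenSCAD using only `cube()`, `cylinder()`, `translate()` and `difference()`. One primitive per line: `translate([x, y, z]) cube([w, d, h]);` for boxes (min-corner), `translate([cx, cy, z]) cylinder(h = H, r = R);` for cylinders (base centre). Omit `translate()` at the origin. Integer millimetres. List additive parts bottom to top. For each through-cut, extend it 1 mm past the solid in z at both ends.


difference() {
  cube([240, 240, 140]);
  translate([120, 140, -1]) cylinder(h = 142, r = 60);
}


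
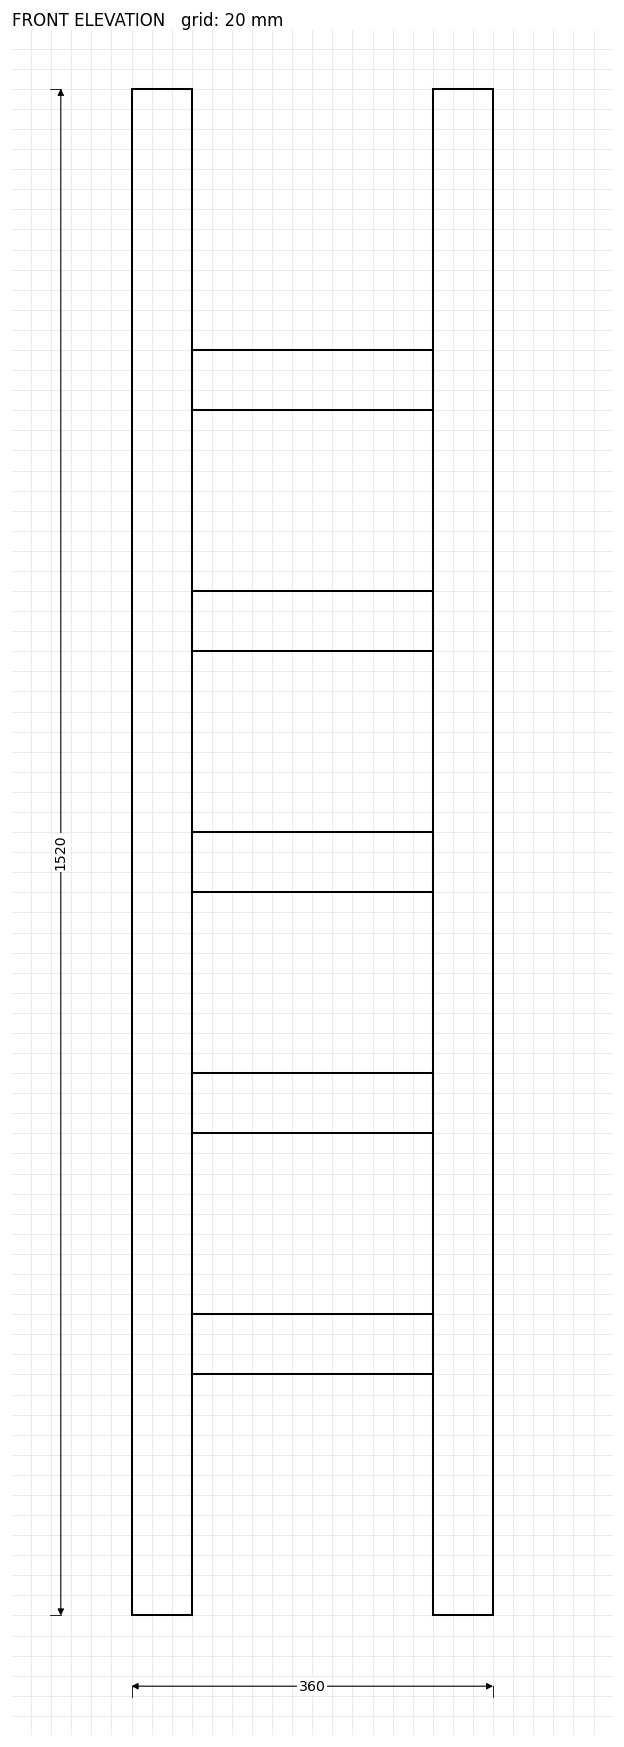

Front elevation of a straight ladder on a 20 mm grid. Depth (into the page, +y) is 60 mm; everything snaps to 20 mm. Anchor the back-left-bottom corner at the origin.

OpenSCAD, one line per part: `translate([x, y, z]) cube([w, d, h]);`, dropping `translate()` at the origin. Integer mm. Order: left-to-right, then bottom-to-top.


cube([60, 60, 1520]);
translate([60, 0, 240]) cube([240, 60, 60]);
translate([60, 0, 480]) cube([240, 60, 60]);
translate([60, 0, 720]) cube([240, 60, 60]);
translate([60, 0, 960]) cube([240, 60, 60]);
translate([60, 0, 1200]) cube([240, 60, 60]);
translate([300, 0, 0]) cube([60, 60, 1520]);


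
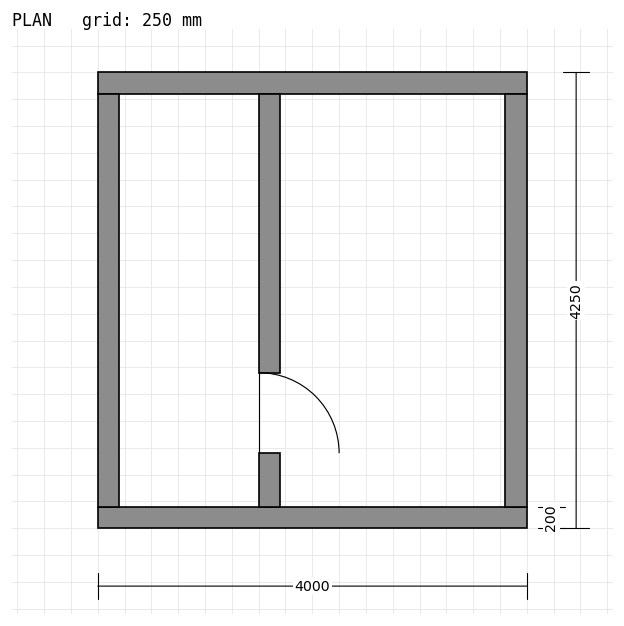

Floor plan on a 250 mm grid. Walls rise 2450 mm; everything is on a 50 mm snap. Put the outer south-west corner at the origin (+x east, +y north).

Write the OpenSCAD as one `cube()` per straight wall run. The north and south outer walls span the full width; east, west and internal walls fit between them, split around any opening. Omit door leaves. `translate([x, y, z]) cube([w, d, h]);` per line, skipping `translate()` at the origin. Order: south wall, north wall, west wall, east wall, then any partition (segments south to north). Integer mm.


cube([4000, 200, 2450]);
translate([0, 4050, 0]) cube([4000, 200, 2450]);
translate([0, 200, 0]) cube([200, 3850, 2450]);
translate([3800, 200, 0]) cube([200, 3850, 2450]);
translate([1500, 200, 0]) cube([200, 500, 2450]);
translate([1500, 1450, 0]) cube([200, 2600, 2450]);
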